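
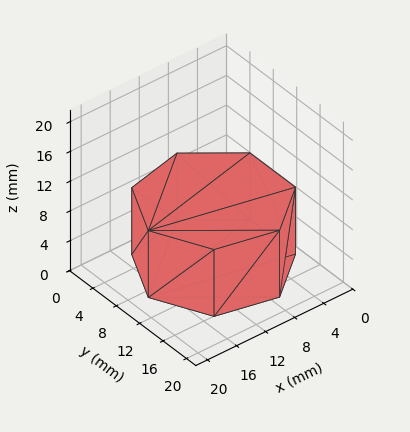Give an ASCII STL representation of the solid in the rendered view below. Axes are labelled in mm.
Reading the render: the shape is a regular 7-sided prism (a cylinder approximated with 7 flat sides), circumscribed radius ≈ 9 mm, height ≈ 9 mm (dimensions read to the nearest mm from the axis ticks). For the STL, each face is triangulated and given an outward normal.

solid part
  facet normal 0.0000 0.0000 -1.0000
    outer loop
      vertex 6.997 17.774 0.000
      vertex 14.611 16.036 0.000
      vertex 18.000 9.000 0.000
    endloop
  endfacet
  facet normal 0.0000 0.0000 -1.0000
    outer loop
      vertex 0.891 12.905 0.000
      vertex 6.997 17.774 0.000
      vertex 18.000 9.000 0.000
    endloop
  endfacet
  facet normal 0.0000 0.0000 -1.0000
    outer loop
      vertex 0.891 5.095 0.000
      vertex 0.891 12.905 0.000
      vertex 18.000 9.000 0.000
    endloop
  endfacet
  facet normal 0.0000 0.0000 -1.0000
    outer loop
      vertex 6.997 0.226 0.000
      vertex 0.891 5.095 0.000
      vertex 18.000 9.000 0.000
    endloop
  endfacet
  facet normal 0.0000 0.0000 -1.0000
    outer loop
      vertex 14.611 1.964 0.000
      vertex 6.997 0.226 0.000
      vertex 18.000 9.000 0.000
    endloop
  endfacet
  facet normal 0.0000 0.0000 1.0000
    outer loop
      vertex 18.000 9.000 9.000
      vertex 14.611 16.036 9.000
      vertex 6.997 17.774 9.000
    endloop
  endfacet
  facet normal 0.0000 0.0000 1.0000
    outer loop
      vertex 18.000 9.000 9.000
      vertex 6.997 17.774 9.000
      vertex 0.891 12.905 9.000
    endloop
  endfacet
  facet normal 0.0000 0.0000 1.0000
    outer loop
      vertex 18.000 9.000 9.000
      vertex 0.891 12.905 9.000
      vertex 0.891 5.095 9.000
    endloop
  endfacet
  facet normal 0.0000 0.0000 1.0000
    outer loop
      vertex 18.000 9.000 9.000
      vertex 0.891 5.095 9.000
      vertex 6.997 0.226 9.000
    endloop
  endfacet
  facet normal 0.0000 0.0000 1.0000
    outer loop
      vertex 18.000 9.000 9.000
      vertex 6.997 0.226 9.000
      vertex 14.611 1.964 9.000
    endloop
  endfacet
  facet normal 0.9009 0.4340 0.0000
    outer loop
      vertex 18.000 9.000 0.000
      vertex 14.611 16.036 0.000
      vertex 14.611 16.036 9.000
    endloop
  endfacet
  facet normal 0.9009 0.4340 0.0000
    outer loop
      vertex 18.000 9.000 0.000
      vertex 14.611 16.036 9.000
      vertex 18.000 9.000 9.000
    endloop
  endfacet
  facet normal 0.2225 0.9749 0.0000
    outer loop
      vertex 14.611 16.036 0.000
      vertex 6.997 17.774 0.000
      vertex 6.997 17.774 9.000
    endloop
  endfacet
  facet normal 0.2225 0.9749 0.0000
    outer loop
      vertex 14.611 16.036 0.000
      vertex 6.997 17.774 9.000
      vertex 14.611 16.036 9.000
    endloop
  endfacet
  facet normal -0.6235 0.7819 0.0000
    outer loop
      vertex 6.997 17.774 0.000
      vertex 0.891 12.905 0.000
      vertex 0.891 12.905 9.000
    endloop
  endfacet
  facet normal -0.6235 0.7819 0.0000
    outer loop
      vertex 6.997 17.774 0.000
      vertex 0.891 12.905 9.000
      vertex 6.997 17.774 9.000
    endloop
  endfacet
  facet normal -1.0000 0.0000 0.0000
    outer loop
      vertex 0.891 12.905 0.000
      vertex 0.891 5.095 0.000
      vertex 0.891 5.095 9.000
    endloop
  endfacet
  facet normal -1.0000 0.0000 0.0000
    outer loop
      vertex 0.891 12.905 0.000
      vertex 0.891 5.095 9.000
      vertex 0.891 12.905 9.000
    endloop
  endfacet
  facet normal -0.6235 -0.7819 0.0000
    outer loop
      vertex 0.891 5.095 0.000
      vertex 6.997 0.226 0.000
      vertex 6.997 0.226 9.000
    endloop
  endfacet
  facet normal -0.6235 -0.7819 0.0000
    outer loop
      vertex 0.891 5.095 0.000
      vertex 6.997 0.226 9.000
      vertex 0.891 5.095 9.000
    endloop
  endfacet
  facet normal 0.2225 -0.9749 0.0000
    outer loop
      vertex 6.997 0.226 0.000
      vertex 14.611 1.964 0.000
      vertex 14.611 1.964 9.000
    endloop
  endfacet
  facet normal 0.2225 -0.9749 0.0000
    outer loop
      vertex 6.997 0.226 0.000
      vertex 14.611 1.964 9.000
      vertex 6.997 0.226 9.000
    endloop
  endfacet
  facet normal 0.9009 -0.4340 0.0000
    outer loop
      vertex 14.611 1.964 0.000
      vertex 18.000 9.000 0.000
      vertex 18.000 9.000 9.000
    endloop
  endfacet
  facet normal 0.9009 -0.4340 0.0000
    outer loop
      vertex 14.611 1.964 0.000
      vertex 18.000 9.000 9.000
      vertex 14.611 1.964 9.000
    endloop
  endfacet
endsolid part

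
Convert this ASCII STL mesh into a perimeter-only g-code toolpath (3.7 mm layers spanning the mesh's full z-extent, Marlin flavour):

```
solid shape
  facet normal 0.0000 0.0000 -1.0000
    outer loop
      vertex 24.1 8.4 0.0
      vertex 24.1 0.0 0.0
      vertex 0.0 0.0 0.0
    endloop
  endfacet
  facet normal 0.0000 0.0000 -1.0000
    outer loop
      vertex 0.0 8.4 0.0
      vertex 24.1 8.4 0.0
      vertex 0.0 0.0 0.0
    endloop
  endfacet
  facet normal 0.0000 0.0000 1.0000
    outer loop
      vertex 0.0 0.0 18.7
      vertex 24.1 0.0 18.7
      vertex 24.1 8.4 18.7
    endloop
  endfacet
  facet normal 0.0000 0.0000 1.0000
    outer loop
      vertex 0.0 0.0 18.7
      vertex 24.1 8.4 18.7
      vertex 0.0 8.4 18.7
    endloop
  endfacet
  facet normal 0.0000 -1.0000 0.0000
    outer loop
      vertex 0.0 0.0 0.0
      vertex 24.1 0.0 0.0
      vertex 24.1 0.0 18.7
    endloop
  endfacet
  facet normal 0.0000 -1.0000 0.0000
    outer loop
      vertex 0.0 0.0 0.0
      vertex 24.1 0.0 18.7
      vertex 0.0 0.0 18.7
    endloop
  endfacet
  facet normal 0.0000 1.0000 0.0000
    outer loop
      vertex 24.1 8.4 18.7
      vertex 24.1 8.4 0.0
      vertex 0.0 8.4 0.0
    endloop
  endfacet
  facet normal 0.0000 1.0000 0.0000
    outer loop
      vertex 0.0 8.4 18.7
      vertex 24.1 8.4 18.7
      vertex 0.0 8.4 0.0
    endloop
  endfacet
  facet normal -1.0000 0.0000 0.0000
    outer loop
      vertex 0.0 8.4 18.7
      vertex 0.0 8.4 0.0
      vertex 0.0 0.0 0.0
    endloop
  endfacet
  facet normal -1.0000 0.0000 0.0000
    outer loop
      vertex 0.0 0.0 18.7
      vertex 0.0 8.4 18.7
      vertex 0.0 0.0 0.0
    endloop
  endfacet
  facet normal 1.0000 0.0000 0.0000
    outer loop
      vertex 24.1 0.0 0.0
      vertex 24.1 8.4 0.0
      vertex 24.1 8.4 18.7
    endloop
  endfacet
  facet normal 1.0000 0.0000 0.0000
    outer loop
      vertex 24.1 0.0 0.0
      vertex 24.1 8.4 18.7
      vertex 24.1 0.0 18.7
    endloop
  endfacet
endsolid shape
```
; perimeter-only toolpath
G21 ; units = mm
G90 ; absolute positioning
G28 ; home
; layer 1
G0 Z3.7
G0 X0.0 Y0.0
G1 X24.1 Y0.0
G1 X24.1 Y8.4
G1 X0.0 Y8.4
G1 X0.0 Y0.0
; layer 2
G0 Z7.5
G0 X0.0 Y0.0
G1 X24.1 Y0.0
G1 X24.1 Y8.4
G1 X0.0 Y8.4
G1 X0.0 Y0.0
; layer 3
G0 Z11.2
G0 X0.0 Y0.0
G1 X24.1 Y0.0
G1 X24.1 Y8.4
G1 X0.0 Y8.4
G1 X0.0 Y0.0
; layer 4
G0 Z15.0
G0 X0.0 Y0.0
G1 X24.1 Y0.0
G1 X24.1 Y8.4
G1 X0.0 Y8.4
G1 X0.0 Y0.0
; layer 5
G0 Z18.7
G0 X0.0 Y0.0
G1 X24.1 Y0.0
G1 X24.1 Y8.4
G1 X0.0 Y8.4
G1 X0.0 Y0.0
M2 ; end

The solid is a rectangular box, roughly 24.1 × 8.4 mm footprint and 18.7 mm tall. Slicing at Δz = 3.7 mm — 5 equal slices spanning the solid's height, so layer i sits at z = i·h/5 — gives 5 non-empty perimeters. Each is a 4-segment closed polygon; G0 lifts to the layer z and rapids to the start vertex, then G1 traces the edges.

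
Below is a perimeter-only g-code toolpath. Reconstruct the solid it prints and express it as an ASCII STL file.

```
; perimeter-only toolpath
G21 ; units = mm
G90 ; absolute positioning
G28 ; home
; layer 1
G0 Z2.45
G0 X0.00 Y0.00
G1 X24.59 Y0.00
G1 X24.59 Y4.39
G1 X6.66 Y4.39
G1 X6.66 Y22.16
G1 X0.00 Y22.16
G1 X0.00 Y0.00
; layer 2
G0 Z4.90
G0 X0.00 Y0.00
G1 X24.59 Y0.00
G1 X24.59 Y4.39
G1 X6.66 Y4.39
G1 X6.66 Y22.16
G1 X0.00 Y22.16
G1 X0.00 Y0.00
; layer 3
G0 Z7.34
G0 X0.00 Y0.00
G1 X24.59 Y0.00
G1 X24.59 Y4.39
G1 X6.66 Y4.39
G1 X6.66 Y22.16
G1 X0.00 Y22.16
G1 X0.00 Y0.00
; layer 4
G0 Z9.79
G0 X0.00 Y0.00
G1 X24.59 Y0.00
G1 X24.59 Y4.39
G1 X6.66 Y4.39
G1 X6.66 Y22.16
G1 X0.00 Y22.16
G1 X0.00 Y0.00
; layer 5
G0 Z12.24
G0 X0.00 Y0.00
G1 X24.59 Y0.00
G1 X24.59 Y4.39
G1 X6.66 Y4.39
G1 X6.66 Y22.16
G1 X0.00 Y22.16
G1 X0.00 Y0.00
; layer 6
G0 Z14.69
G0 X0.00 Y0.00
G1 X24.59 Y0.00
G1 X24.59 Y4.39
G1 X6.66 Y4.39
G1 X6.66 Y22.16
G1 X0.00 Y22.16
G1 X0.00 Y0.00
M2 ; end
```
solid part
  facet normal 0.0000 0.0000 -1.0000
    outer loop
      vertex 24.59 4.39 0.00
      vertex 24.59 0.00 0.00
      vertex 0.00 0.00 0.00
    endloop
  endfacet
  facet normal 0.0000 0.0000 -1.0000
    outer loop
      vertex 6.66 4.39 0.00
      vertex 24.59 4.39 0.00
      vertex 0.00 0.00 0.00
    endloop
  endfacet
  facet normal 0.0000 0.0000 -1.0000
    outer loop
      vertex 6.66 22.16 0.00
      vertex 6.66 4.39 0.00
      vertex 0.00 0.00 0.00
    endloop
  endfacet
  facet normal 0.0000 0.0000 -1.0000
    outer loop
      vertex 0.00 22.16 0.00
      vertex 6.66 22.16 0.00
      vertex 0.00 0.00 0.00
    endloop
  endfacet
  facet normal 0.0000 0.0000 1.0000
    outer loop
      vertex 0.00 0.00 14.69
      vertex 24.59 0.00 14.69
      vertex 24.59 4.39 14.69
    endloop
  endfacet
  facet normal 0.0000 0.0000 1.0000
    outer loop
      vertex 0.00 0.00 14.69
      vertex 24.59 4.39 14.69
      vertex 6.66 4.39 14.69
    endloop
  endfacet
  facet normal 0.0000 0.0000 1.0000
    outer loop
      vertex 0.00 0.00 14.69
      vertex 6.66 4.39 14.69
      vertex 6.66 22.16 14.69
    endloop
  endfacet
  facet normal 0.0000 0.0000 1.0000
    outer loop
      vertex 0.00 0.00 14.69
      vertex 6.66 22.16 14.69
      vertex 0.00 22.16 14.69
    endloop
  endfacet
  facet normal 0.0000 -1.0000 0.0000
    outer loop
      vertex 0.00 0.00 0.00
      vertex 24.59 0.00 0.00
      vertex 24.59 0.00 14.69
    endloop
  endfacet
  facet normal 0.0000 -1.0000 0.0000
    outer loop
      vertex 0.00 0.00 0.00
      vertex 24.59 0.00 14.69
      vertex 0.00 0.00 14.69
    endloop
  endfacet
  facet normal 1.0000 0.0000 0.0000
    outer loop
      vertex 24.59 0.00 0.00
      vertex 24.59 4.39 0.00
      vertex 24.59 4.39 14.69
    endloop
  endfacet
  facet normal 1.0000 0.0000 0.0000
    outer loop
      vertex 24.59 0.00 0.00
      vertex 24.59 4.39 14.69
      vertex 24.59 0.00 14.69
    endloop
  endfacet
  facet normal 0.0000 1.0000 0.0000
    outer loop
      vertex 24.59 4.39 0.00
      vertex 6.66 4.39 0.00
      vertex 6.66 4.39 14.69
    endloop
  endfacet
  facet normal 0.0000 1.0000 0.0000
    outer loop
      vertex 24.59 4.39 0.00
      vertex 6.66 4.39 14.69
      vertex 24.59 4.39 14.69
    endloop
  endfacet
  facet normal 1.0000 0.0000 0.0000
    outer loop
      vertex 6.66 4.39 0.00
      vertex 6.66 22.16 0.00
      vertex 6.66 22.16 14.69
    endloop
  endfacet
  facet normal 1.0000 0.0000 0.0000
    outer loop
      vertex 6.66 4.39 0.00
      vertex 6.66 22.16 14.69
      vertex 6.66 4.39 14.69
    endloop
  endfacet
  facet normal 0.0000 1.0000 0.0000
    outer loop
      vertex 6.66 22.16 0.00
      vertex 0.00 22.16 0.00
      vertex 0.00 22.16 14.69
    endloop
  endfacet
  facet normal 0.0000 1.0000 0.0000
    outer loop
      vertex 6.66 22.16 0.00
      vertex 0.00 22.16 14.69
      vertex 6.66 22.16 14.69
    endloop
  endfacet
  facet normal -1.0000 0.0000 0.0000
    outer loop
      vertex 0.00 22.16 0.00
      vertex 0.00 0.00 0.00
      vertex 0.00 0.00 14.69
    endloop
  endfacet
  facet normal -1.0000 0.0000 0.0000
    outer loop
      vertex 0.00 22.16 0.00
      vertex 0.00 0.00 14.69
      vertex 0.00 22.16 14.69
    endloop
  endfacet
endsolid part

The G0 Z moves step by Δz≈2.45 mm. Every layer's G1 loop is the same polygon, so the solid is a straight extrusion of it from z=0 to z≈14.7. Closing with flat bottom and top caps and triangulating gives 20 facets — an L-shaped prism: outer 24.6 × 22.2 mm, arm thicknesses ≈ 4.39 mm (horizontal) and 6.66 mm (vertical), extruded 14.7 mm in z.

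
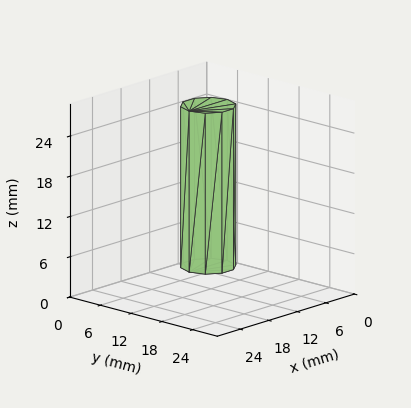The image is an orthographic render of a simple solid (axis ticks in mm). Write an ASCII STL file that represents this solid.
Reading the render: the shape is a regular 10-sided prism (a cylinder approximated with 10 flat sides), circumscribed radius ≈ 4 mm, height ≈ 24 mm (dimensions read to the nearest mm from the axis ticks). For the STL, each face is triangulated and given an outward normal.

solid part
  facet normal 0.0000 0.0000 -1.0000
    outer loop
      vertex 5.2 7.8 0.0
      vertex 7.2 6.4 0.0
      vertex 8.0 4.0 0.0
    endloop
  endfacet
  facet normal 0.0000 0.0000 -1.0000
    outer loop
      vertex 2.8 7.8 0.0
      vertex 5.2 7.8 0.0
      vertex 8.0 4.0 0.0
    endloop
  endfacet
  facet normal 0.0000 0.0000 -1.0000
    outer loop
      vertex 0.8 6.4 0.0
      vertex 2.8 7.8 0.0
      vertex 8.0 4.0 0.0
    endloop
  endfacet
  facet normal 0.0000 0.0000 -1.0000
    outer loop
      vertex 0.0 4.0 0.0
      vertex 0.8 6.4 0.0
      vertex 8.0 4.0 0.0
    endloop
  endfacet
  facet normal 0.0000 0.0000 -1.0000
    outer loop
      vertex 0.8 1.6 0.0
      vertex 0.0 4.0 0.0
      vertex 8.0 4.0 0.0
    endloop
  endfacet
  facet normal 0.0000 0.0000 -1.0000
    outer loop
      vertex 2.8 0.2 0.0
      vertex 0.8 1.6 0.0
      vertex 8.0 4.0 0.0
    endloop
  endfacet
  facet normal 0.0000 0.0000 -1.0000
    outer loop
      vertex 5.2 0.2 0.0
      vertex 2.8 0.2 0.0
      vertex 8.0 4.0 0.0
    endloop
  endfacet
  facet normal 0.0000 0.0000 -1.0000
    outer loop
      vertex 7.2 1.6 0.0
      vertex 5.2 0.2 0.0
      vertex 8.0 4.0 0.0
    endloop
  endfacet
  facet normal 0.0000 0.0000 1.0000
    outer loop
      vertex 8.0 4.0 24.0
      vertex 7.2 6.4 24.0
      vertex 5.2 7.8 24.0
    endloop
  endfacet
  facet normal 0.0000 0.0000 1.0000
    outer loop
      vertex 8.0 4.0 24.0
      vertex 5.2 7.8 24.0
      vertex 2.8 7.8 24.0
    endloop
  endfacet
  facet normal 0.0000 0.0000 1.0000
    outer loop
      vertex 8.0 4.0 24.0
      vertex 2.8 7.8 24.0
      vertex 0.8 6.4 24.0
    endloop
  endfacet
  facet normal 0.0000 0.0000 1.0000
    outer loop
      vertex 8.0 4.0 24.0
      vertex 0.8 6.4 24.0
      vertex 0.0 4.0 24.0
    endloop
  endfacet
  facet normal 0.0000 0.0000 1.0000
    outer loop
      vertex 8.0 4.0 24.0
      vertex 0.0 4.0 24.0
      vertex 0.8 1.6 24.0
    endloop
  endfacet
  facet normal 0.0000 0.0000 1.0000
    outer loop
      vertex 8.0 4.0 24.0
      vertex 0.8 1.6 24.0
      vertex 2.8 0.2 24.0
    endloop
  endfacet
  facet normal 0.0000 0.0000 1.0000
    outer loop
      vertex 8.0 4.0 24.0
      vertex 2.8 0.2 24.0
      vertex 5.2 0.2 24.0
    endloop
  endfacet
  facet normal 0.0000 0.0000 1.0000
    outer loop
      vertex 8.0 4.0 24.0
      vertex 5.2 0.2 24.0
      vertex 7.2 1.6 24.0
    endloop
  endfacet
  facet normal 0.9487 0.3162 0.0000
    outer loop
      vertex 8.0 4.0 0.0
      vertex 7.2 6.4 0.0
      vertex 7.2 6.4 24.0
    endloop
  endfacet
  facet normal 0.9487 0.3162 0.0000
    outer loop
      vertex 8.0 4.0 0.0
      vertex 7.2 6.4 24.0
      vertex 8.0 4.0 24.0
    endloop
  endfacet
  facet normal 0.5735 0.8192 0.0000
    outer loop
      vertex 7.2 6.4 0.0
      vertex 5.2 7.8 0.0
      vertex 5.2 7.8 24.0
    endloop
  endfacet
  facet normal 0.5735 0.8192 0.0000
    outer loop
      vertex 7.2 6.4 0.0
      vertex 5.2 7.8 24.0
      vertex 7.2 6.4 24.0
    endloop
  endfacet
  facet normal 0.0000 1.0000 0.0000
    outer loop
      vertex 5.2 7.8 0.0
      vertex 2.8 7.8 0.0
      vertex 2.8 7.8 24.0
    endloop
  endfacet
  facet normal 0.0000 1.0000 0.0000
    outer loop
      vertex 5.2 7.8 0.0
      vertex 2.8 7.8 24.0
      vertex 5.2 7.8 24.0
    endloop
  endfacet
  facet normal -0.5735 0.8192 0.0000
    outer loop
      vertex 2.8 7.8 0.0
      vertex 0.8 6.4 0.0
      vertex 0.8 6.4 24.0
    endloop
  endfacet
  facet normal -0.5735 0.8192 0.0000
    outer loop
      vertex 2.8 7.8 0.0
      vertex 0.8 6.4 24.0
      vertex 2.8 7.8 24.0
    endloop
  endfacet
  facet normal -0.9487 0.3162 0.0000
    outer loop
      vertex 0.8 6.4 0.0
      vertex 0.0 4.0 0.0
      vertex 0.0 4.0 24.0
    endloop
  endfacet
  facet normal -0.9487 0.3162 0.0000
    outer loop
      vertex 0.8 6.4 0.0
      vertex 0.0 4.0 24.0
      vertex 0.8 6.4 24.0
    endloop
  endfacet
  facet normal -0.9487 -0.3162 0.0000
    outer loop
      vertex 0.0 4.0 0.0
      vertex 0.8 1.6 0.0
      vertex 0.8 1.6 24.0
    endloop
  endfacet
  facet normal -0.9487 -0.3162 0.0000
    outer loop
      vertex 0.0 4.0 0.0
      vertex 0.8 1.6 24.0
      vertex 0.0 4.0 24.0
    endloop
  endfacet
  facet normal -0.5735 -0.8192 0.0000
    outer loop
      vertex 0.8 1.6 0.0
      vertex 2.8 0.2 0.0
      vertex 2.8 0.2 24.0
    endloop
  endfacet
  facet normal -0.5735 -0.8192 0.0000
    outer loop
      vertex 0.8 1.6 0.0
      vertex 2.8 0.2 24.0
      vertex 0.8 1.6 24.0
    endloop
  endfacet
  facet normal 0.0000 -1.0000 0.0000
    outer loop
      vertex 2.8 0.2 0.0
      vertex 5.2 0.2 0.0
      vertex 5.2 0.2 24.0
    endloop
  endfacet
  facet normal 0.0000 -1.0000 0.0000
    outer loop
      vertex 2.8 0.2 0.0
      vertex 5.2 0.2 24.0
      vertex 2.8 0.2 24.0
    endloop
  endfacet
  facet normal 0.5735 -0.8192 0.0000
    outer loop
      vertex 5.2 0.2 0.0
      vertex 7.2 1.6 0.0
      vertex 7.2 1.6 24.0
    endloop
  endfacet
  facet normal 0.5735 -0.8192 0.0000
    outer loop
      vertex 5.2 0.2 0.0
      vertex 7.2 1.6 24.0
      vertex 5.2 0.2 24.0
    endloop
  endfacet
  facet normal 0.9487 -0.3162 0.0000
    outer loop
      vertex 7.2 1.6 0.0
      vertex 8.0 4.0 0.0
      vertex 8.0 4.0 24.0
    endloop
  endfacet
  facet normal 0.9487 -0.3162 0.0000
    outer loop
      vertex 7.2 1.6 0.0
      vertex 8.0 4.0 24.0
      vertex 7.2 1.6 24.0
    endloop
  endfacet
endsolid part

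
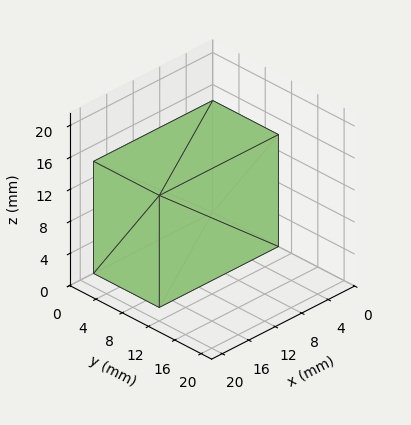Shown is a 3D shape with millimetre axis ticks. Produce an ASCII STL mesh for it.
Reading the render: the shape is a rectangular box, roughly 18 × 10 mm footprint and 14 mm tall (dimensions read to the nearest mm from the axis ticks). For the STL, each face is triangulated and given an outward normal.

solid part
  facet normal 0.0000 0.0000 -1.0000
    outer loop
      vertex 18.0 10.0 0.0
      vertex 18.0 0.0 0.0
      vertex 0.0 0.0 0.0
    endloop
  endfacet
  facet normal 0.0000 0.0000 -1.0000
    outer loop
      vertex 0.0 10.0 0.0
      vertex 18.0 10.0 0.0
      vertex 0.0 0.0 0.0
    endloop
  endfacet
  facet normal 0.0000 0.0000 1.0000
    outer loop
      vertex 0.0 0.0 14.0
      vertex 18.0 0.0 14.0
      vertex 18.0 10.0 14.0
    endloop
  endfacet
  facet normal 0.0000 0.0000 1.0000
    outer loop
      vertex 0.0 0.0 14.0
      vertex 18.0 10.0 14.0
      vertex 0.0 10.0 14.0
    endloop
  endfacet
  facet normal 0.0000 -1.0000 0.0000
    outer loop
      vertex 0.0 0.0 0.0
      vertex 18.0 0.0 0.0
      vertex 18.0 0.0 14.0
    endloop
  endfacet
  facet normal 0.0000 -1.0000 0.0000
    outer loop
      vertex 0.0 0.0 0.0
      vertex 18.0 0.0 14.0
      vertex 0.0 0.0 14.0
    endloop
  endfacet
  facet normal 0.0000 1.0000 0.0000
    outer loop
      vertex 18.0 10.0 14.0
      vertex 18.0 10.0 0.0
      vertex 0.0 10.0 0.0
    endloop
  endfacet
  facet normal 0.0000 1.0000 0.0000
    outer loop
      vertex 0.0 10.0 14.0
      vertex 18.0 10.0 14.0
      vertex 0.0 10.0 0.0
    endloop
  endfacet
  facet normal -1.0000 0.0000 0.0000
    outer loop
      vertex 0.0 10.0 14.0
      vertex 0.0 10.0 0.0
      vertex 0.0 0.0 0.0
    endloop
  endfacet
  facet normal -1.0000 0.0000 0.0000
    outer loop
      vertex 0.0 0.0 14.0
      vertex 0.0 10.0 14.0
      vertex 0.0 0.0 0.0
    endloop
  endfacet
  facet normal 1.0000 0.0000 0.0000
    outer loop
      vertex 18.0 0.0 0.0
      vertex 18.0 10.0 0.0
      vertex 18.0 10.0 14.0
    endloop
  endfacet
  facet normal 1.0000 0.0000 0.0000
    outer loop
      vertex 18.0 0.0 0.0
      vertex 18.0 10.0 14.0
      vertex 18.0 0.0 14.0
    endloop
  endfacet
endsolid part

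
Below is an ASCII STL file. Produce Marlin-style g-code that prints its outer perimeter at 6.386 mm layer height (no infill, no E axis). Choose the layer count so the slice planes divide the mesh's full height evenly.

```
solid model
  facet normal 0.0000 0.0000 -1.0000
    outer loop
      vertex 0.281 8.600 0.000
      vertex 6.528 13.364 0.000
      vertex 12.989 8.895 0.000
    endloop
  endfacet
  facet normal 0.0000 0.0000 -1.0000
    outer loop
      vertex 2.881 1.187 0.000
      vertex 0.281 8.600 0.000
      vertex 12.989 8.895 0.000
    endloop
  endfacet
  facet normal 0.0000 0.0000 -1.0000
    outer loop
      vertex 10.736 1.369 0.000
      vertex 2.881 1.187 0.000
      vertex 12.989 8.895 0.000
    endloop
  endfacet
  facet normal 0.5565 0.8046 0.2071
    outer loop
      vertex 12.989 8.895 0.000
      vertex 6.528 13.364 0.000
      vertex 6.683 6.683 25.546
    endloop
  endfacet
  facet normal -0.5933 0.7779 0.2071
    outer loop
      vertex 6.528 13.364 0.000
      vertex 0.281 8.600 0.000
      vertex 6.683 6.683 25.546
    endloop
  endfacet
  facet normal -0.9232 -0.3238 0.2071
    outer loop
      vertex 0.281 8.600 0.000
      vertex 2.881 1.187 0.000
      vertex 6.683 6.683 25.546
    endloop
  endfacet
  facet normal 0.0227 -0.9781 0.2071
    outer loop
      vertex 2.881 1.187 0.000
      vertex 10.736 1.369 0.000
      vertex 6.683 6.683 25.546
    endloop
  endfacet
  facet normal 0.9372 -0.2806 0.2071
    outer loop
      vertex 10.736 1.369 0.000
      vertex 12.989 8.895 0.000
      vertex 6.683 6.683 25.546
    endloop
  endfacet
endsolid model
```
; perimeter-only toolpath
G21 ; units = mm
G90 ; absolute positioning
G28 ; home
; layer 1
G0 Z6.386
G0 X11.412 Y8.342
G1 X6.567 Y11.694
G1 X1.881 Y8.121
G1 X3.831 Y2.561
G1 X9.723 Y2.697
G1 X11.412 Y8.342
; layer 2
G0 Z12.773
G0 X9.836 Y7.789
G1 X6.605 Y10.024
G1 X3.482 Y7.641
G1 X4.782 Y3.935
G1 X8.710 Y4.026
G1 X9.836 Y7.789
; layer 3
G0 Z19.160
G0 X8.259 Y7.236
G1 X6.644 Y8.353
G1 X5.083 Y7.162
G1 X5.732 Y5.309
G1 X7.696 Y5.355
G1 X8.259 Y7.236
M2 ; end

The solid is a regular 5-sided pyramid, base circumscribed radius ≈ 6.68 mm, apex at z ≈ 25.5 mm. Slicing at Δz = 6.386 mm — 4 equal slices spanning the solid's height, so layer i sits at z = i·h/4 — gives 3 non-empty perimeters. Each is a 5-segment closed polygon; G0 lifts to the layer z and rapids to the start vertex, then G1 traces the edges. The cross-section shrinks linearly with z (the slice at the apex is degenerate and omitted).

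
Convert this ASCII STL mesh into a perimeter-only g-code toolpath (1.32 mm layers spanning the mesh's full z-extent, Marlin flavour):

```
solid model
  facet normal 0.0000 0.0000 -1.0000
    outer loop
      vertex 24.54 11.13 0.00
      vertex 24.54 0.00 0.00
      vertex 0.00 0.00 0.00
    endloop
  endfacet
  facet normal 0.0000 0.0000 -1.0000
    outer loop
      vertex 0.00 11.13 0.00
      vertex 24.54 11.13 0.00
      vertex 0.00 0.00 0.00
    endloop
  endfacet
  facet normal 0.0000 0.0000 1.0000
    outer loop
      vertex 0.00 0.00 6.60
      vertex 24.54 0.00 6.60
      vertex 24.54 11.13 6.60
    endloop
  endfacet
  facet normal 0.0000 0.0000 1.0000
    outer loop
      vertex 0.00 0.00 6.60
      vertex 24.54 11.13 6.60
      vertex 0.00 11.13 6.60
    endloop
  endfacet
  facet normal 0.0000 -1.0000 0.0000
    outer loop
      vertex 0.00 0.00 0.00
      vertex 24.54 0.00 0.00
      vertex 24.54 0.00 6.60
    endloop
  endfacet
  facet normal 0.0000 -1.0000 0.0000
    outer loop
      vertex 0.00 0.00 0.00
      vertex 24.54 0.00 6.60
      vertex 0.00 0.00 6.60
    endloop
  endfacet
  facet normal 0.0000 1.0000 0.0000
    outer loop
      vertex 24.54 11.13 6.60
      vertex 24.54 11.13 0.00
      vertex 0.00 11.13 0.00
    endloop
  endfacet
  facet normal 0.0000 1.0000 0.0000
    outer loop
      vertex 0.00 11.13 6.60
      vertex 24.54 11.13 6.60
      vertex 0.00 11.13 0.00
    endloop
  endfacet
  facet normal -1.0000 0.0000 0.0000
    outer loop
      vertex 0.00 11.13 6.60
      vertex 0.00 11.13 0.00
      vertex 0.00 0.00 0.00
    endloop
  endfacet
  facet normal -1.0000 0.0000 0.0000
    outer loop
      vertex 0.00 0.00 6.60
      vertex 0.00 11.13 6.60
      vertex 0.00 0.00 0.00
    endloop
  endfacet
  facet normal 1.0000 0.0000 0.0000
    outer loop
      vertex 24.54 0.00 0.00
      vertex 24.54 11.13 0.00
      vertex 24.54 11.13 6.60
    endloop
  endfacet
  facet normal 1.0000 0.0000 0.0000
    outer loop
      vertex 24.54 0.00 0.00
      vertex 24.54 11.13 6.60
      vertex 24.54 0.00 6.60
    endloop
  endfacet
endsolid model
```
; perimeter-only toolpath
G21 ; units = mm
G90 ; absolute positioning
G28 ; home
; layer 1
G0 Z1.32
G0 X0.00 Y0.00
G1 X24.54 Y0.00
G1 X24.54 Y11.13
G1 X0.00 Y11.13
G1 X0.00 Y0.00
; layer 2
G0 Z2.64
G0 X0.00 Y0.00
G1 X24.54 Y0.00
G1 X24.54 Y11.13
G1 X0.00 Y11.13
G1 X0.00 Y0.00
; layer 3
G0 Z3.96
G0 X0.00 Y0.00
G1 X24.54 Y0.00
G1 X24.54 Y11.13
G1 X0.00 Y11.13
G1 X0.00 Y0.00
; layer 4
G0 Z5.28
G0 X0.00 Y0.00
G1 X24.54 Y0.00
G1 X24.54 Y11.13
G1 X0.00 Y11.13
G1 X0.00 Y0.00
; layer 5
G0 Z6.60
G0 X0.00 Y0.00
G1 X24.54 Y0.00
G1 X24.54 Y11.13
G1 X0.00 Y11.13
G1 X0.00 Y0.00
M2 ; end

The solid is a rectangular box, roughly 24.5 × 11.1 mm footprint and 6.6 mm tall. Slicing at Δz = 1.32 mm — 5 equal slices spanning the solid's height, so layer i sits at z = i·h/5 — gives 5 non-empty perimeters. Each is a 4-segment closed polygon; G0 lifts to the layer z and rapids to the start vertex, then G1 traces the edges.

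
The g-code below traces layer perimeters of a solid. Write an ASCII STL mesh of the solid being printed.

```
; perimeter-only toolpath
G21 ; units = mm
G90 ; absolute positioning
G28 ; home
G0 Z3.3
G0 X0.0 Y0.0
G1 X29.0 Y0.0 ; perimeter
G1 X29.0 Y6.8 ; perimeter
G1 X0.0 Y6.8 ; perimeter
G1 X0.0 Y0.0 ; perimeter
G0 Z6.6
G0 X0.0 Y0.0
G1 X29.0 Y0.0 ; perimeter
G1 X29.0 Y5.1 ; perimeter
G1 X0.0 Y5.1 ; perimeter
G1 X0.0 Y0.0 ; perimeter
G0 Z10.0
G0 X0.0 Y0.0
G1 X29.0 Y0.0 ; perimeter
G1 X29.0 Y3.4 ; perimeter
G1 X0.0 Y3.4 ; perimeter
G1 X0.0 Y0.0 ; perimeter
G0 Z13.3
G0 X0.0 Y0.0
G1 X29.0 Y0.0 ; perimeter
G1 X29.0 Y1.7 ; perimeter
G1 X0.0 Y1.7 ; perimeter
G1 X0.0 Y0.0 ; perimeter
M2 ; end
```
solid part
  facet normal 0.0000 0.0000 -1.0000
    outer loop
      vertex 29.0 8.5 0.0
      vertex 29.0 0.0 0.0
      vertex 0.0 0.0 0.0
    endloop
  endfacet
  facet normal 0.0000 0.0000 -1.0000
    outer loop
      vertex 0.0 8.5 0.0
      vertex 29.0 8.5 0.0
      vertex 0.0 0.0 0.0
    endloop
  endfacet
  facet normal 0.0000 -1.0000 0.0000
    outer loop
      vertex 0.0 0.0 0.0
      vertex 29.0 0.0 0.0
      vertex 29.0 0.0 16.6
    endloop
  endfacet
  facet normal 0.0000 -1.0000 0.0000
    outer loop
      vertex 0.0 0.0 0.0
      vertex 29.0 0.0 16.6
      vertex 0.0 0.0 16.6
    endloop
  endfacet
  facet normal 0.0000 0.8901 0.4558
    outer loop
      vertex 0.0 0.0 16.6
      vertex 29.0 0.0 16.6
      vertex 29.0 8.5 0.0
    endloop
  endfacet
  facet normal 0.0000 0.8901 0.4558
    outer loop
      vertex 0.0 0.0 16.6
      vertex 29.0 8.5 0.0
      vertex 0.0 8.5 0.0
    endloop
  endfacet
  facet normal -1.0000 0.0000 0.0000
    outer loop
      vertex 0.0 0.0 16.6
      vertex 0.0 8.5 0.0
      vertex 0.0 0.0 0.0
    endloop
  endfacet
  facet normal 1.0000 0.0000 0.0000
    outer loop
      vertex 29.0 0.0 0.0
      vertex 29.0 8.5 0.0
      vertex 29.0 0.0 16.6
    endloop
  endfacet
endsolid part

The G0 Z moves step by Δz≈3.3 mm. The G1 loops shrink linearly with z, so the solid tapers from its base footprint up to z≈16.6. Closing with a flat bottom cap and the tapered top and triangulating gives 8 facets — a wedge (ramp): 29 × 8.5 mm base, rising to 16.6 mm along the y=0 edge and sloping linearly to z=0 at y=8.5.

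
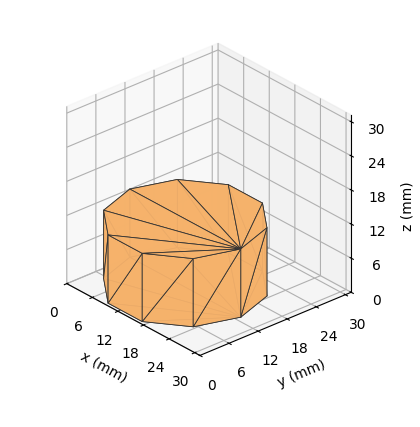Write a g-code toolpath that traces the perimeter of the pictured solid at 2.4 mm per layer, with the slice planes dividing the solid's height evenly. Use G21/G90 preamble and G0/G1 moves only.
Reading the render: the shape is a regular 10-sided prism (a cylinder approximated with 10 flat sides), circumscribed radius ≈ 13 mm, height ≈ 12 mm (dimensions read to the nearest mm from the axis ticks). For the g-code, the solid's height is divided into equal slices at the stated Δz and each level perimeter traced with G1 moves after a G0 lift.

; perimeter-only toolpath
G21 ; units = mm
G90 ; absolute positioning
G28 ; home
; layer 1
G0 Z2.4
G0 X26.0 Y13.0
G1 X23.5 Y20.6
G1 X17.0 Y25.4
G1 X9.0 Y25.4
G1 X2.5 Y20.6
G1 X0.0 Y13.0
G1 X2.5 Y5.4
G1 X9.0 Y0.6
G1 X17.0 Y0.6
G1 X23.5 Y5.4
G1 X26.0 Y13.0
; layer 2
G0 Z4.8
G0 X26.0 Y13.0
G1 X23.5 Y20.6
G1 X17.0 Y25.4
G1 X9.0 Y25.4
G1 X2.5 Y20.6
G1 X0.0 Y13.0
G1 X2.5 Y5.4
G1 X9.0 Y0.6
G1 X17.0 Y0.6
G1 X23.5 Y5.4
G1 X26.0 Y13.0
; layer 3
G0 Z7.2
G0 X26.0 Y13.0
G1 X23.5 Y20.6
G1 X17.0 Y25.4
G1 X9.0 Y25.4
G1 X2.5 Y20.6
G1 X0.0 Y13.0
G1 X2.5 Y5.4
G1 X9.0 Y0.6
G1 X17.0 Y0.6
G1 X23.5 Y5.4
G1 X26.0 Y13.0
; layer 4
G0 Z9.6
G0 X26.0 Y13.0
G1 X23.5 Y20.6
G1 X17.0 Y25.4
G1 X9.0 Y25.4
G1 X2.5 Y20.6
G1 X0.0 Y13.0
G1 X2.5 Y5.4
G1 X9.0 Y0.6
G1 X17.0 Y0.6
G1 X23.5 Y5.4
G1 X26.0 Y13.0
; layer 5
G0 Z12.0
G0 X26.0 Y13.0
G1 X23.5 Y20.6
G1 X17.0 Y25.4
G1 X9.0 Y25.4
G1 X2.5 Y20.6
G1 X0.0 Y13.0
G1 X2.5 Y5.4
G1 X9.0 Y0.6
G1 X17.0 Y0.6
G1 X23.5 Y5.4
G1 X26.0 Y13.0
M2 ; end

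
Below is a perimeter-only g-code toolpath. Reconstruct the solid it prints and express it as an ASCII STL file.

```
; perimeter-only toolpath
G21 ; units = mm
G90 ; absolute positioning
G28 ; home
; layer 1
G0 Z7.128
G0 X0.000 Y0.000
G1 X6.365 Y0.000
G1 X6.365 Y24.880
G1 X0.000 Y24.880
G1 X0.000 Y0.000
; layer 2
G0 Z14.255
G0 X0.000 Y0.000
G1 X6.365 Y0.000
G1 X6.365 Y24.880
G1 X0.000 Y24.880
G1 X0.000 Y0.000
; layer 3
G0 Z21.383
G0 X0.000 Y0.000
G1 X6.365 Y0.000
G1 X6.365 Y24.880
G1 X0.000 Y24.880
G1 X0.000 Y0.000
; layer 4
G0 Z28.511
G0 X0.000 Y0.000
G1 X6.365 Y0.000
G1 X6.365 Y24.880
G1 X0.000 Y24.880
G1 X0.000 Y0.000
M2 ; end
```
solid part
  facet normal 0.0000 0.0000 -1.0000
    outer loop
      vertex 6.365 24.880 0.000
      vertex 6.365 0.000 0.000
      vertex 0.000 0.000 0.000
    endloop
  endfacet
  facet normal 0.0000 0.0000 -1.0000
    outer loop
      vertex 0.000 24.880 0.000
      vertex 6.365 24.880 0.000
      vertex 0.000 0.000 0.000
    endloop
  endfacet
  facet normal 0.0000 0.0000 1.0000
    outer loop
      vertex 0.000 0.000 28.511
      vertex 6.365 0.000 28.511
      vertex 6.365 24.880 28.511
    endloop
  endfacet
  facet normal 0.0000 0.0000 1.0000
    outer loop
      vertex 0.000 0.000 28.511
      vertex 6.365 24.880 28.511
      vertex 0.000 24.880 28.511
    endloop
  endfacet
  facet normal 0.0000 -1.0000 0.0000
    outer loop
      vertex 0.000 0.000 0.000
      vertex 6.365 0.000 0.000
      vertex 6.365 0.000 28.511
    endloop
  endfacet
  facet normal 0.0000 -1.0000 0.0000
    outer loop
      vertex 0.000 0.000 0.000
      vertex 6.365 0.000 28.511
      vertex 0.000 0.000 28.511
    endloop
  endfacet
  facet normal 0.0000 1.0000 0.0000
    outer loop
      vertex 6.365 24.880 28.511
      vertex 6.365 24.880 0.000
      vertex 0.000 24.880 0.000
    endloop
  endfacet
  facet normal 0.0000 1.0000 0.0000
    outer loop
      vertex 0.000 24.880 28.511
      vertex 6.365 24.880 28.511
      vertex 0.000 24.880 0.000
    endloop
  endfacet
  facet normal -1.0000 0.0000 0.0000
    outer loop
      vertex 0.000 24.880 28.511
      vertex 0.000 24.880 0.000
      vertex 0.000 0.000 0.000
    endloop
  endfacet
  facet normal -1.0000 0.0000 0.0000
    outer loop
      vertex 0.000 0.000 28.511
      vertex 0.000 24.880 28.511
      vertex 0.000 0.000 0.000
    endloop
  endfacet
  facet normal 1.0000 0.0000 0.0000
    outer loop
      vertex 6.365 0.000 0.000
      vertex 6.365 24.880 0.000
      vertex 6.365 24.880 28.511
    endloop
  endfacet
  facet normal 1.0000 0.0000 0.0000
    outer loop
      vertex 6.365 0.000 0.000
      vertex 6.365 24.880 28.511
      vertex 6.365 0.000 28.511
    endloop
  endfacet
endsolid part

The G0 Z moves step by Δz≈7.128 mm. Every layer's G1 loop is the same polygon, so the solid is a straight extrusion of it from z=0 to z≈28.5. Closing with flat bottom and top caps and triangulating gives 12 facets — a rectangular box, roughly 6.37 × 24.9 mm footprint and 28.5 mm tall.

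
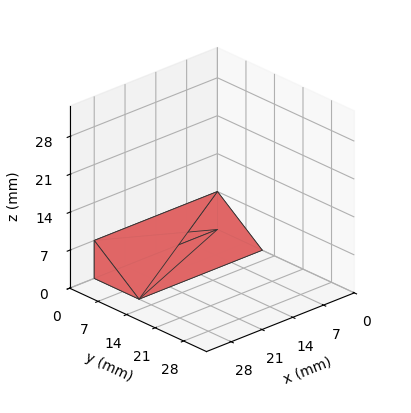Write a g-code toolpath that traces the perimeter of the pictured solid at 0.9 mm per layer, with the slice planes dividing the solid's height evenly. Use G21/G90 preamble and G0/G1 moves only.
Reading the render: the shape is a wedge (ramp): 28 × 11 mm base, rising to 7 mm along the y=0 edge and sloping linearly to z=0 at y=11 (dimensions read to the nearest mm from the axis ticks). For the g-code, the solid's height is divided into equal slices at the stated Δz and each level perimeter traced with G1 moves after a G0 lift.

; perimeter-only toolpath
G21 ; units = mm
G90 ; absolute positioning
G28 ; home
; layer 1
G0 Z0.9
G0 X0.0 Y0.0
G1 X28.0 Y0.0
G1 X28.0 Y9.6
G1 X0.0 Y9.6
G1 X0.0 Y0.0
; layer 2
G0 Z1.8
G0 X0.0 Y0.0
G1 X28.0 Y0.0
G1 X28.0 Y8.2
G1 X0.0 Y8.2
G1 X0.0 Y0.0
; layer 3
G0 Z2.6
G0 X0.0 Y0.0
G1 X28.0 Y0.0
G1 X28.0 Y6.9
G1 X0.0 Y6.9
G1 X0.0 Y0.0
; layer 4
G0 Z3.5
G0 X0.0 Y0.0
G1 X28.0 Y0.0
G1 X28.0 Y5.5
G1 X0.0 Y5.5
G1 X0.0 Y0.0
; layer 5
G0 Z4.4
G0 X0.0 Y0.0
G1 X28.0 Y0.0
G1 X28.0 Y4.1
G1 X0.0 Y4.1
G1 X0.0 Y0.0
; layer 6
G0 Z5.2
G0 X0.0 Y0.0
G1 X28.0 Y0.0
G1 X28.0 Y2.8
G1 X0.0 Y2.8
G1 X0.0 Y0.0
; layer 7
G0 Z6.1
G0 X0.0 Y0.0
G1 X28.0 Y0.0
G1 X28.0 Y1.4
G1 X0.0 Y1.4
G1 X0.0 Y0.0
M2 ; end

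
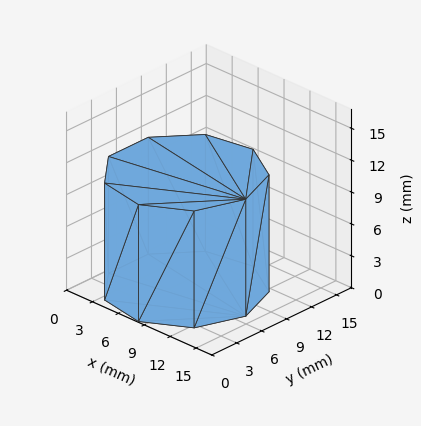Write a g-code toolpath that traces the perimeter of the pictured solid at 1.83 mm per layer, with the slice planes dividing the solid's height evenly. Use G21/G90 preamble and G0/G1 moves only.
Reading the render: the shape is a regular 9-sided prism (a cylinder approximated with 9 flat sides), circumscribed radius ≈ 7 mm, height ≈ 11 mm (dimensions read to the nearest mm from the axis ticks). For the g-code, the solid's height is divided into equal slices at the stated Δz and each level perimeter traced with G1 moves after a G0 lift.

; perimeter-only toolpath
G21 ; units = mm
G90 ; absolute positioning
G28 ; home
; layer 1
G0 Z1.83
G0 X14.00 Y7.00
G1 X12.36 Y11.50
G1 X8.22 Y13.89
G1 X3.50 Y13.06
G1 X0.42 Y9.39
G1 X0.42 Y4.61
G1 X3.50 Y0.94
G1 X8.22 Y0.11
G1 X12.36 Y2.50
G1 X14.00 Y7.00
; layer 2
G0 Z3.67
G0 X14.00 Y7.00
G1 X12.36 Y11.50
G1 X8.22 Y13.89
G1 X3.50 Y13.06
G1 X0.42 Y9.39
G1 X0.42 Y4.61
G1 X3.50 Y0.94
G1 X8.22 Y0.11
G1 X12.36 Y2.50
G1 X14.00 Y7.00
; layer 3
G0 Z5.50
G0 X14.00 Y7.00
G1 X12.36 Y11.50
G1 X8.22 Y13.89
G1 X3.50 Y13.06
G1 X0.42 Y9.39
G1 X0.42 Y4.61
G1 X3.50 Y0.94
G1 X8.22 Y0.11
G1 X12.36 Y2.50
G1 X14.00 Y7.00
; layer 4
G0 Z7.33
G0 X14.00 Y7.00
G1 X12.36 Y11.50
G1 X8.22 Y13.89
G1 X3.50 Y13.06
G1 X0.42 Y9.39
G1 X0.42 Y4.61
G1 X3.50 Y0.94
G1 X8.22 Y0.11
G1 X12.36 Y2.50
G1 X14.00 Y7.00
; layer 5
G0 Z9.17
G0 X14.00 Y7.00
G1 X12.36 Y11.50
G1 X8.22 Y13.89
G1 X3.50 Y13.06
G1 X0.42 Y9.39
G1 X0.42 Y4.61
G1 X3.50 Y0.94
G1 X8.22 Y0.11
G1 X12.36 Y2.50
G1 X14.00 Y7.00
; layer 6
G0 Z11.00
G0 X14.00 Y7.00
G1 X12.36 Y11.50
G1 X8.22 Y13.89
G1 X3.50 Y13.06
G1 X0.42 Y9.39
G1 X0.42 Y4.61
G1 X3.50 Y0.94
G1 X8.22 Y0.11
G1 X12.36 Y2.50
G1 X14.00 Y7.00
M2 ; end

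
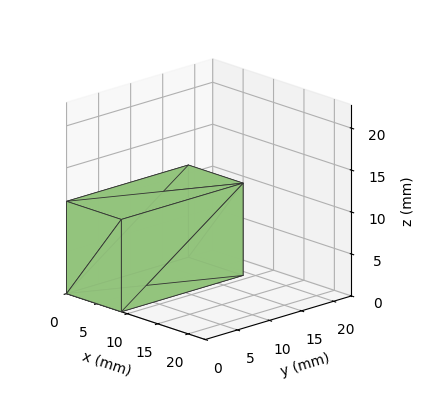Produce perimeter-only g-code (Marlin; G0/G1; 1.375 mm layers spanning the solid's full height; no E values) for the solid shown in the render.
Reading the render: the shape is a rectangular box, roughly 9 × 19 mm footprint and 11 mm tall (dimensions read to the nearest mm from the axis ticks). For the g-code, the solid's height is divided into equal slices at the stated Δz and each level perimeter traced with G1 moves after a G0 lift.

; perimeter-only toolpath
G21 ; units = mm
G90 ; absolute positioning
G28 ; home
; layer 1
G0 Z1.375
G0 X0.000 Y0.000
G1 X9.000 Y0.000
G1 X9.000 Y19.000
G1 X0.000 Y19.000
G1 X0.000 Y0.000
; layer 2
G0 Z2.750
G0 X0.000 Y0.000
G1 X9.000 Y0.000
G1 X9.000 Y19.000
G1 X0.000 Y19.000
G1 X0.000 Y0.000
; layer 3
G0 Z4.125
G0 X0.000 Y0.000
G1 X9.000 Y0.000
G1 X9.000 Y19.000
G1 X0.000 Y19.000
G1 X0.000 Y0.000
; layer 4
G0 Z5.500
G0 X0.000 Y0.000
G1 X9.000 Y0.000
G1 X9.000 Y19.000
G1 X0.000 Y19.000
G1 X0.000 Y0.000
; layer 5
G0 Z6.875
G0 X0.000 Y0.000
G1 X9.000 Y0.000
G1 X9.000 Y19.000
G1 X0.000 Y19.000
G1 X0.000 Y0.000
; layer 6
G0 Z8.250
G0 X0.000 Y0.000
G1 X9.000 Y0.000
G1 X9.000 Y19.000
G1 X0.000 Y19.000
G1 X0.000 Y0.000
; layer 7
G0 Z9.625
G0 X0.000 Y0.000
G1 X9.000 Y0.000
G1 X9.000 Y19.000
G1 X0.000 Y19.000
G1 X0.000 Y0.000
; layer 8
G0 Z11.000
G0 X0.000 Y0.000
G1 X9.000 Y0.000
G1 X9.000 Y19.000
G1 X0.000 Y19.000
G1 X0.000 Y0.000
M2 ; end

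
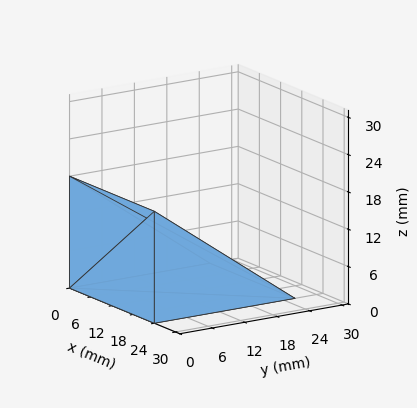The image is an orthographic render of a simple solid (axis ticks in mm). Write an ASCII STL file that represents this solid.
Reading the render: the shape is a wedge (ramp): 24 × 26 mm base, rising to 18 mm along the y=0 edge and sloping linearly to z=0 at y=26 (dimensions read to the nearest mm from the axis ticks). For the STL, each face is triangulated and given an outward normal.

solid part
  facet normal 0.0000 0.0000 -1.0000
    outer loop
      vertex 24.0 26.0 0.0
      vertex 24.0 0.0 0.0
      vertex 0.0 0.0 0.0
    endloop
  endfacet
  facet normal 0.0000 0.0000 -1.0000
    outer loop
      vertex 0.0 26.0 0.0
      vertex 24.0 26.0 0.0
      vertex 0.0 0.0 0.0
    endloop
  endfacet
  facet normal 0.0000 -1.0000 0.0000
    outer loop
      vertex 0.0 0.0 0.0
      vertex 24.0 0.0 0.0
      vertex 24.0 0.0 18.0
    endloop
  endfacet
  facet normal 0.0000 -1.0000 0.0000
    outer loop
      vertex 0.0 0.0 0.0
      vertex 24.0 0.0 18.0
      vertex 0.0 0.0 18.0
    endloop
  endfacet
  facet normal 0.0000 0.5692 0.8222
    outer loop
      vertex 0.0 0.0 18.0
      vertex 24.0 0.0 18.0
      vertex 24.0 26.0 0.0
    endloop
  endfacet
  facet normal 0.0000 0.5692 0.8222
    outer loop
      vertex 0.0 0.0 18.0
      vertex 24.0 26.0 0.0
      vertex 0.0 26.0 0.0
    endloop
  endfacet
  facet normal -1.0000 0.0000 0.0000
    outer loop
      vertex 0.0 0.0 18.0
      vertex 0.0 26.0 0.0
      vertex 0.0 0.0 0.0
    endloop
  endfacet
  facet normal 1.0000 0.0000 0.0000
    outer loop
      vertex 24.0 0.0 0.0
      vertex 24.0 26.0 0.0
      vertex 24.0 0.0 18.0
    endloop
  endfacet
endsolid part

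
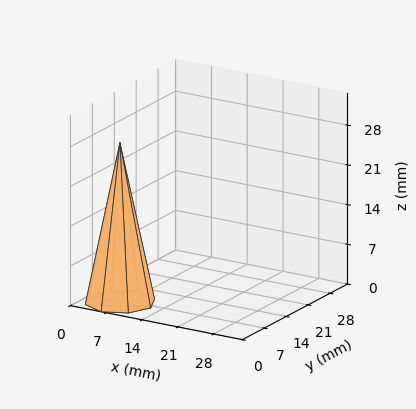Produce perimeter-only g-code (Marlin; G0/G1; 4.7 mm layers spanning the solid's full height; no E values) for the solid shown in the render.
Reading the render: the shape is a regular 8-sided pyramid, base circumscribed radius ≈ 6 mm, apex at z ≈ 28 mm (dimensions read to the nearest mm from the axis ticks). For the g-code, the solid's height is divided into equal slices at the stated Δz and each level perimeter traced with G1 moves after a G0 lift.

; perimeter-only toolpath
G21 ; units = mm
G90 ; absolute positioning
G28 ; home
; layer 1
G0 Z4.7
G0 X11.0 Y6.0
G1 X9.5 Y9.5
G1 X6.0 Y11.0
G1 X2.5 Y9.5
G1 X1.0 Y6.0
G1 X2.5 Y2.5
G1 X6.0 Y1.0
G1 X9.5 Y2.5
G1 X11.0 Y6.0
; layer 2
G0 Z9.3
G0 X10.0 Y6.0
G1 X8.8 Y8.8
G1 X6.0 Y10.0
G1 X3.2 Y8.8
G1 X2.0 Y6.0
G1 X3.2 Y3.2
G1 X6.0 Y2.0
G1 X8.8 Y3.2
G1 X10.0 Y6.0
; layer 3
G0 Z14.0
G0 X9.0 Y6.0
G1 X8.1 Y8.1
G1 X6.0 Y9.0
G1 X3.9 Y8.1
G1 X3.0 Y6.0
G1 X3.9 Y3.9
G1 X6.0 Y3.0
G1 X8.1 Y3.9
G1 X9.0 Y6.0
; layer 4
G0 Z18.7
G0 X8.0 Y6.0
G1 X7.4 Y7.4
G1 X6.0 Y8.0
G1 X4.6 Y7.4
G1 X4.0 Y6.0
G1 X4.6 Y4.6
G1 X6.0 Y4.0
G1 X7.4 Y4.6
G1 X8.0 Y6.0
; layer 5
G0 Z23.3
G0 X7.0 Y6.0
G1 X6.7 Y6.7
G1 X6.0 Y7.0
G1 X5.3 Y6.7
G1 X5.0 Y6.0
G1 X5.3 Y5.3
G1 X6.0 Y5.0
G1 X6.7 Y5.3
G1 X7.0 Y6.0
M2 ; end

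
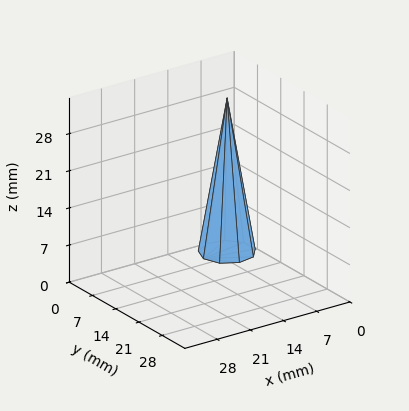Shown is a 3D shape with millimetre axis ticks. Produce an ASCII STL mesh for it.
Reading the render: the shape is a regular 9-sided pyramid, base circumscribed radius ≈ 5 mm, apex at z ≈ 29 mm (dimensions read to the nearest mm from the axis ticks). For the STL, each face is triangulated and given an outward normal.

solid part
  facet normal 0.0000 0.0000 -1.0000
    outer loop
      vertex 5.87 9.92 0.00
      vertex 8.83 8.21 0.00
      vertex 10.00 5.00 0.00
    endloop
  endfacet
  facet normal 0.0000 0.0000 -1.0000
    outer loop
      vertex 2.50 9.33 0.00
      vertex 5.87 9.92 0.00
      vertex 10.00 5.00 0.00
    endloop
  endfacet
  facet normal 0.0000 0.0000 -1.0000
    outer loop
      vertex 0.30 6.71 0.00
      vertex 2.50 9.33 0.00
      vertex 10.00 5.00 0.00
    endloop
  endfacet
  facet normal 0.0000 0.0000 -1.0000
    outer loop
      vertex 0.30 3.29 0.00
      vertex 0.30 6.71 0.00
      vertex 10.00 5.00 0.00
    endloop
  endfacet
  facet normal 0.0000 0.0000 -1.0000
    outer loop
      vertex 2.50 0.67 0.00
      vertex 0.30 3.29 0.00
      vertex 10.00 5.00 0.00
    endloop
  endfacet
  facet normal 0.0000 0.0000 -1.0000
    outer loop
      vertex 5.87 0.08 0.00
      vertex 2.50 0.67 0.00
      vertex 10.00 5.00 0.00
    endloop
  endfacet
  facet normal 0.0000 0.0000 -1.0000
    outer loop
      vertex 8.83 1.79 0.00
      vertex 5.87 0.08 0.00
      vertex 10.00 5.00 0.00
    endloop
  endfacet
  facet normal 0.9274 0.3380 0.1599
    outer loop
      vertex 10.00 5.00 0.00
      vertex 8.83 8.21 0.00
      vertex 5.00 5.00 29.00
    endloop
  endfacet
  facet normal 0.4938 0.8548 0.1598
    outer loop
      vertex 8.83 8.21 0.00
      vertex 5.87 9.92 0.00
      vertex 5.00 5.00 29.00
    endloop
  endfacet
  facet normal -0.1702 0.9724 0.1599
    outer loop
      vertex 5.87 9.92 0.00
      vertex 2.50 9.33 0.00
      vertex 5.00 5.00 29.00
    endloop
  endfacet
  facet normal -0.7560 0.6348 0.1599
    outer loop
      vertex 2.50 9.33 0.00
      vertex 0.30 6.71 0.00
      vertex 5.00 5.00 29.00
    endloop
  endfacet
  facet normal -0.9871 0.0000 0.1600
    outer loop
      vertex 0.30 6.71 0.00
      vertex 0.30 3.29 0.00
      vertex 5.00 5.00 29.00
    endloop
  endfacet
  facet normal -0.7560 -0.6348 0.1599
    outer loop
      vertex 0.30 3.29 0.00
      vertex 2.50 0.67 0.00
      vertex 5.00 5.00 29.00
    endloop
  endfacet
  facet normal -0.1702 -0.9724 0.1599
    outer loop
      vertex 2.50 0.67 0.00
      vertex 5.87 0.08 0.00
      vertex 5.00 5.00 29.00
    endloop
  endfacet
  facet normal 0.4938 -0.8548 0.1598
    outer loop
      vertex 5.87 0.08 0.00
      vertex 8.83 1.79 0.00
      vertex 5.00 5.00 29.00
    endloop
  endfacet
  facet normal 0.9274 -0.3380 0.1599
    outer loop
      vertex 8.83 1.79 0.00
      vertex 10.00 5.00 0.00
      vertex 5.00 5.00 29.00
    endloop
  endfacet
endsolid part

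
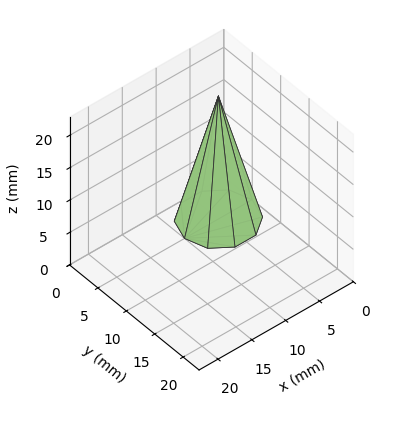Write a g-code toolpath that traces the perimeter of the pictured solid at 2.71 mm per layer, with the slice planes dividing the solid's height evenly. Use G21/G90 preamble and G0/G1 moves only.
Reading the render: the shape is a regular 10-sided pyramid, base circumscribed radius ≈ 5 mm, apex at z ≈ 19 mm (dimensions read to the nearest mm from the axis ticks). For the g-code, the solid's height is divided into equal slices at the stated Δz and each level perimeter traced with G1 moves after a G0 lift.

; perimeter-only toolpath
G21 ; units = mm
G90 ; absolute positioning
G28 ; home
; layer 1
G0 Z2.71
G0 X9.29 Y5.00
G1 X8.47 Y7.52
G1 X6.33 Y9.08
G1 X3.67 Y9.08
G1 X1.53 Y7.52
G1 X0.71 Y5.00
G1 X1.53 Y2.48
G1 X3.67 Y0.92
G1 X6.33 Y0.92
G1 X8.47 Y2.48
G1 X9.29 Y5.00
; layer 2
G0 Z5.43
G0 X8.57 Y5.00
G1 X7.89 Y7.10
G1 X6.11 Y8.40
G1 X3.89 Y8.40
G1 X2.11 Y7.10
G1 X1.43 Y5.00
G1 X2.11 Y2.90
G1 X3.89 Y1.60
G1 X6.11 Y1.60
G1 X7.89 Y2.90
G1 X8.57 Y5.00
; layer 3
G0 Z8.14
G0 X7.86 Y5.00
G1 X7.31 Y6.68
G1 X5.89 Y7.72
G1 X4.11 Y7.72
G1 X2.69 Y6.68
G1 X2.14 Y5.00
G1 X2.69 Y3.32
G1 X4.11 Y2.28
G1 X5.89 Y2.28
G1 X7.31 Y3.32
G1 X7.86 Y5.00
; layer 4
G0 Z10.86
G0 X7.14 Y5.00
G1 X6.74 Y6.26
G1 X5.66 Y7.04
G1 X4.34 Y7.04
G1 X3.26 Y6.26
G1 X2.86 Y5.00
G1 X3.26 Y3.74
G1 X4.34 Y2.96
G1 X5.66 Y2.96
G1 X6.74 Y3.74
G1 X7.14 Y5.00
; layer 5
G0 Z13.57
G0 X6.43 Y5.00
G1 X6.16 Y5.84
G1 X5.44 Y6.36
G1 X4.56 Y6.36
G1 X3.84 Y5.84
G1 X3.57 Y5.00
G1 X3.84 Y4.16
G1 X4.56 Y3.64
G1 X5.44 Y3.64
G1 X6.16 Y4.16
G1 X6.43 Y5.00
; layer 6
G0 Z16.29
G0 X5.71 Y5.00
G1 X5.58 Y5.42
G1 X5.22 Y5.68
G1 X4.78 Y5.68
G1 X4.42 Y5.42
G1 X4.29 Y5.00
G1 X4.42 Y4.58
G1 X4.78 Y4.32
G1 X5.22 Y4.32
G1 X5.58 Y4.58
G1 X5.71 Y5.00
M2 ; end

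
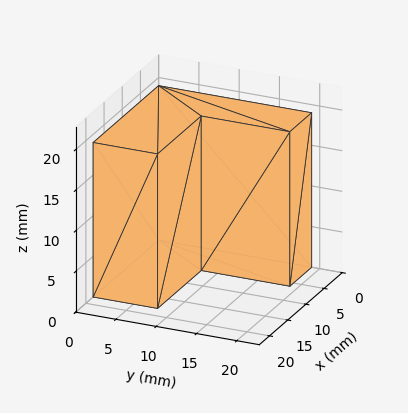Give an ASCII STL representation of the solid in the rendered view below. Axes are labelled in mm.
Reading the render: the shape is an L-shaped prism: outer 18 × 19 mm, arm thicknesses ≈ 8 mm (horizontal) and 6 mm (vertical), extruded 19 mm in z (dimensions read to the nearest mm from the axis ticks). For the STL, each face is triangulated and given an outward normal.

solid part
  facet normal 0.0000 0.0000 -1.0000
    outer loop
      vertex 18.00 8.00 0.00
      vertex 18.00 0.00 0.00
      vertex 0.00 0.00 0.00
    endloop
  endfacet
  facet normal 0.0000 0.0000 -1.0000
    outer loop
      vertex 6.00 8.00 0.00
      vertex 18.00 8.00 0.00
      vertex 0.00 0.00 0.00
    endloop
  endfacet
  facet normal 0.0000 0.0000 -1.0000
    outer loop
      vertex 6.00 19.00 0.00
      vertex 6.00 8.00 0.00
      vertex 0.00 0.00 0.00
    endloop
  endfacet
  facet normal 0.0000 0.0000 -1.0000
    outer loop
      vertex 0.00 19.00 0.00
      vertex 6.00 19.00 0.00
      vertex 0.00 0.00 0.00
    endloop
  endfacet
  facet normal 0.0000 0.0000 1.0000
    outer loop
      vertex 0.00 0.00 19.00
      vertex 18.00 0.00 19.00
      vertex 18.00 8.00 19.00
    endloop
  endfacet
  facet normal 0.0000 0.0000 1.0000
    outer loop
      vertex 0.00 0.00 19.00
      vertex 18.00 8.00 19.00
      vertex 6.00 8.00 19.00
    endloop
  endfacet
  facet normal 0.0000 0.0000 1.0000
    outer loop
      vertex 0.00 0.00 19.00
      vertex 6.00 8.00 19.00
      vertex 6.00 19.00 19.00
    endloop
  endfacet
  facet normal 0.0000 0.0000 1.0000
    outer loop
      vertex 0.00 0.00 19.00
      vertex 6.00 19.00 19.00
      vertex 0.00 19.00 19.00
    endloop
  endfacet
  facet normal 0.0000 -1.0000 0.0000
    outer loop
      vertex 0.00 0.00 0.00
      vertex 18.00 0.00 0.00
      vertex 18.00 0.00 19.00
    endloop
  endfacet
  facet normal 0.0000 -1.0000 0.0000
    outer loop
      vertex 0.00 0.00 0.00
      vertex 18.00 0.00 19.00
      vertex 0.00 0.00 19.00
    endloop
  endfacet
  facet normal 1.0000 0.0000 0.0000
    outer loop
      vertex 18.00 0.00 0.00
      vertex 18.00 8.00 0.00
      vertex 18.00 8.00 19.00
    endloop
  endfacet
  facet normal 1.0000 0.0000 0.0000
    outer loop
      vertex 18.00 0.00 0.00
      vertex 18.00 8.00 19.00
      vertex 18.00 0.00 19.00
    endloop
  endfacet
  facet normal 0.0000 1.0000 0.0000
    outer loop
      vertex 18.00 8.00 0.00
      vertex 6.00 8.00 0.00
      vertex 6.00 8.00 19.00
    endloop
  endfacet
  facet normal 0.0000 1.0000 0.0000
    outer loop
      vertex 18.00 8.00 0.00
      vertex 6.00 8.00 19.00
      vertex 18.00 8.00 19.00
    endloop
  endfacet
  facet normal 1.0000 0.0000 0.0000
    outer loop
      vertex 6.00 8.00 0.00
      vertex 6.00 19.00 0.00
      vertex 6.00 19.00 19.00
    endloop
  endfacet
  facet normal 1.0000 0.0000 0.0000
    outer loop
      vertex 6.00 8.00 0.00
      vertex 6.00 19.00 19.00
      vertex 6.00 8.00 19.00
    endloop
  endfacet
  facet normal 0.0000 1.0000 0.0000
    outer loop
      vertex 6.00 19.00 0.00
      vertex 0.00 19.00 0.00
      vertex 0.00 19.00 19.00
    endloop
  endfacet
  facet normal 0.0000 1.0000 0.0000
    outer loop
      vertex 6.00 19.00 0.00
      vertex 0.00 19.00 19.00
      vertex 6.00 19.00 19.00
    endloop
  endfacet
  facet normal -1.0000 0.0000 0.0000
    outer loop
      vertex 0.00 19.00 0.00
      vertex 0.00 0.00 0.00
      vertex 0.00 0.00 19.00
    endloop
  endfacet
  facet normal -1.0000 0.0000 0.0000
    outer loop
      vertex 0.00 19.00 0.00
      vertex 0.00 0.00 19.00
      vertex 0.00 19.00 19.00
    endloop
  endfacet
endsolid part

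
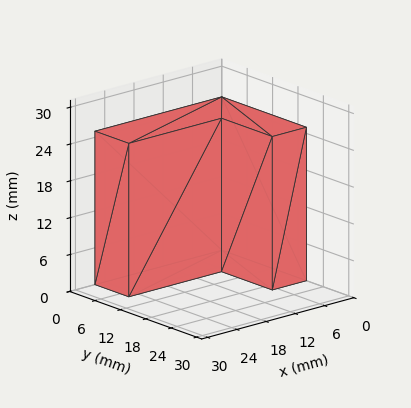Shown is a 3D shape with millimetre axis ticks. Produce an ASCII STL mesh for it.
Reading the render: the shape is an L-shaped prism: outer 26 × 20 mm, arm thicknesses ≈ 8 mm (horizontal) and 7 mm (vertical), extruded 25 mm in z (dimensions read to the nearest mm from the axis ticks). For the STL, each face is triangulated and given an outward normal.

solid part
  facet normal 0.0000 0.0000 -1.0000
    outer loop
      vertex 26.00 8.00 0.00
      vertex 26.00 0.00 0.00
      vertex 0.00 0.00 0.00
    endloop
  endfacet
  facet normal 0.0000 0.0000 -1.0000
    outer loop
      vertex 7.00 8.00 0.00
      vertex 26.00 8.00 0.00
      vertex 0.00 0.00 0.00
    endloop
  endfacet
  facet normal 0.0000 0.0000 -1.0000
    outer loop
      vertex 7.00 20.00 0.00
      vertex 7.00 8.00 0.00
      vertex 0.00 0.00 0.00
    endloop
  endfacet
  facet normal 0.0000 0.0000 -1.0000
    outer loop
      vertex 0.00 20.00 0.00
      vertex 7.00 20.00 0.00
      vertex 0.00 0.00 0.00
    endloop
  endfacet
  facet normal 0.0000 0.0000 1.0000
    outer loop
      vertex 0.00 0.00 25.00
      vertex 26.00 0.00 25.00
      vertex 26.00 8.00 25.00
    endloop
  endfacet
  facet normal 0.0000 0.0000 1.0000
    outer loop
      vertex 0.00 0.00 25.00
      vertex 26.00 8.00 25.00
      vertex 7.00 8.00 25.00
    endloop
  endfacet
  facet normal 0.0000 0.0000 1.0000
    outer loop
      vertex 0.00 0.00 25.00
      vertex 7.00 8.00 25.00
      vertex 7.00 20.00 25.00
    endloop
  endfacet
  facet normal 0.0000 0.0000 1.0000
    outer loop
      vertex 0.00 0.00 25.00
      vertex 7.00 20.00 25.00
      vertex 0.00 20.00 25.00
    endloop
  endfacet
  facet normal 0.0000 -1.0000 0.0000
    outer loop
      vertex 0.00 0.00 0.00
      vertex 26.00 0.00 0.00
      vertex 26.00 0.00 25.00
    endloop
  endfacet
  facet normal 0.0000 -1.0000 0.0000
    outer loop
      vertex 0.00 0.00 0.00
      vertex 26.00 0.00 25.00
      vertex 0.00 0.00 25.00
    endloop
  endfacet
  facet normal 1.0000 0.0000 0.0000
    outer loop
      vertex 26.00 0.00 0.00
      vertex 26.00 8.00 0.00
      vertex 26.00 8.00 25.00
    endloop
  endfacet
  facet normal 1.0000 0.0000 0.0000
    outer loop
      vertex 26.00 0.00 0.00
      vertex 26.00 8.00 25.00
      vertex 26.00 0.00 25.00
    endloop
  endfacet
  facet normal 0.0000 1.0000 0.0000
    outer loop
      vertex 26.00 8.00 0.00
      vertex 7.00 8.00 0.00
      vertex 7.00 8.00 25.00
    endloop
  endfacet
  facet normal 0.0000 1.0000 0.0000
    outer loop
      vertex 26.00 8.00 0.00
      vertex 7.00 8.00 25.00
      vertex 26.00 8.00 25.00
    endloop
  endfacet
  facet normal 1.0000 0.0000 0.0000
    outer loop
      vertex 7.00 8.00 0.00
      vertex 7.00 20.00 0.00
      vertex 7.00 20.00 25.00
    endloop
  endfacet
  facet normal 1.0000 0.0000 0.0000
    outer loop
      vertex 7.00 8.00 0.00
      vertex 7.00 20.00 25.00
      vertex 7.00 8.00 25.00
    endloop
  endfacet
  facet normal 0.0000 1.0000 0.0000
    outer loop
      vertex 7.00 20.00 0.00
      vertex 0.00 20.00 0.00
      vertex 0.00 20.00 25.00
    endloop
  endfacet
  facet normal 0.0000 1.0000 0.0000
    outer loop
      vertex 7.00 20.00 0.00
      vertex 0.00 20.00 25.00
      vertex 7.00 20.00 25.00
    endloop
  endfacet
  facet normal -1.0000 0.0000 0.0000
    outer loop
      vertex 0.00 20.00 0.00
      vertex 0.00 0.00 0.00
      vertex 0.00 0.00 25.00
    endloop
  endfacet
  facet normal -1.0000 0.0000 0.0000
    outer loop
      vertex 0.00 20.00 0.00
      vertex 0.00 0.00 25.00
      vertex 0.00 20.00 25.00
    endloop
  endfacet
endsolid part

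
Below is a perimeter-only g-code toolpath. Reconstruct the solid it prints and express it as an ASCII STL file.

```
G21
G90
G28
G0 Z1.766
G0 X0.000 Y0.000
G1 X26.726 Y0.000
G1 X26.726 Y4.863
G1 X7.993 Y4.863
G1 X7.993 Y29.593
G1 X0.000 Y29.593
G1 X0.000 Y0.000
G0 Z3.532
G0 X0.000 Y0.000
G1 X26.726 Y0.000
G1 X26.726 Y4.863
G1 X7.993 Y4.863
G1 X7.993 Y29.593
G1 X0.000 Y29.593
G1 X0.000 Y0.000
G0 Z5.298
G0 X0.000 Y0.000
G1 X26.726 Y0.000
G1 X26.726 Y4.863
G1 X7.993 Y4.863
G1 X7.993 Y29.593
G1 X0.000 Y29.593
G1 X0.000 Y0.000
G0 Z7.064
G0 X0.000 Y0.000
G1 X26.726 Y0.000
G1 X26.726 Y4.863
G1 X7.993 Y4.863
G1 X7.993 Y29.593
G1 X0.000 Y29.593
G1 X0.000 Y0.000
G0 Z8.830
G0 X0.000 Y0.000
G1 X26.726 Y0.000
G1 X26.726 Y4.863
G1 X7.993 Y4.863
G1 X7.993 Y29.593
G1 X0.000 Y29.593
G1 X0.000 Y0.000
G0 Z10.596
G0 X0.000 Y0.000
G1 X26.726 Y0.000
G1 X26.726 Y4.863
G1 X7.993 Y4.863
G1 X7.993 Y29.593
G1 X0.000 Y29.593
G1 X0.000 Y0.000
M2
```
solid part
  facet normal 0.0000 0.0000 -1.0000
    outer loop
      vertex 26.726 4.863 0.000
      vertex 26.726 0.000 0.000
      vertex 0.000 0.000 0.000
    endloop
  endfacet
  facet normal 0.0000 0.0000 -1.0000
    outer loop
      vertex 7.993 4.863 0.000
      vertex 26.726 4.863 0.000
      vertex 0.000 0.000 0.000
    endloop
  endfacet
  facet normal 0.0000 0.0000 -1.0000
    outer loop
      vertex 7.993 29.593 0.000
      vertex 7.993 4.863 0.000
      vertex 0.000 0.000 0.000
    endloop
  endfacet
  facet normal 0.0000 0.0000 -1.0000
    outer loop
      vertex 0.000 29.593 0.000
      vertex 7.993 29.593 0.000
      vertex 0.000 0.000 0.000
    endloop
  endfacet
  facet normal 0.0000 0.0000 1.0000
    outer loop
      vertex 0.000 0.000 10.596
      vertex 26.726 0.000 10.596
      vertex 26.726 4.863 10.596
    endloop
  endfacet
  facet normal 0.0000 0.0000 1.0000
    outer loop
      vertex 0.000 0.000 10.596
      vertex 26.726 4.863 10.596
      vertex 7.993 4.863 10.596
    endloop
  endfacet
  facet normal 0.0000 0.0000 1.0000
    outer loop
      vertex 0.000 0.000 10.596
      vertex 7.993 4.863 10.596
      vertex 7.993 29.593 10.596
    endloop
  endfacet
  facet normal 0.0000 0.0000 1.0000
    outer loop
      vertex 0.000 0.000 10.596
      vertex 7.993 29.593 10.596
      vertex 0.000 29.593 10.596
    endloop
  endfacet
  facet normal 0.0000 -1.0000 0.0000
    outer loop
      vertex 0.000 0.000 0.000
      vertex 26.726 0.000 0.000
      vertex 26.726 0.000 10.596
    endloop
  endfacet
  facet normal 0.0000 -1.0000 0.0000
    outer loop
      vertex 0.000 0.000 0.000
      vertex 26.726 0.000 10.596
      vertex 0.000 0.000 10.596
    endloop
  endfacet
  facet normal 1.0000 0.0000 0.0000
    outer loop
      vertex 26.726 0.000 0.000
      vertex 26.726 4.863 0.000
      vertex 26.726 4.863 10.596
    endloop
  endfacet
  facet normal 1.0000 0.0000 0.0000
    outer loop
      vertex 26.726 0.000 0.000
      vertex 26.726 4.863 10.596
      vertex 26.726 0.000 10.596
    endloop
  endfacet
  facet normal 0.0000 1.0000 0.0000
    outer loop
      vertex 26.726 4.863 0.000
      vertex 7.993 4.863 0.000
      vertex 7.993 4.863 10.596
    endloop
  endfacet
  facet normal 0.0000 1.0000 0.0000
    outer loop
      vertex 26.726 4.863 0.000
      vertex 7.993 4.863 10.596
      vertex 26.726 4.863 10.596
    endloop
  endfacet
  facet normal 1.0000 0.0000 0.0000
    outer loop
      vertex 7.993 4.863 0.000
      vertex 7.993 29.593 0.000
      vertex 7.993 29.593 10.596
    endloop
  endfacet
  facet normal 1.0000 0.0000 0.0000
    outer loop
      vertex 7.993 4.863 0.000
      vertex 7.993 29.593 10.596
      vertex 7.993 4.863 10.596
    endloop
  endfacet
  facet normal 0.0000 1.0000 0.0000
    outer loop
      vertex 7.993 29.593 0.000
      vertex 0.000 29.593 0.000
      vertex 0.000 29.593 10.596
    endloop
  endfacet
  facet normal 0.0000 1.0000 0.0000
    outer loop
      vertex 7.993 29.593 0.000
      vertex 0.000 29.593 10.596
      vertex 7.993 29.593 10.596
    endloop
  endfacet
  facet normal -1.0000 0.0000 0.0000
    outer loop
      vertex 0.000 29.593 0.000
      vertex 0.000 0.000 0.000
      vertex 0.000 0.000 10.596
    endloop
  endfacet
  facet normal -1.0000 0.0000 0.0000
    outer loop
      vertex 0.000 29.593 0.000
      vertex 0.000 0.000 10.596
      vertex 0.000 29.593 10.596
    endloop
  endfacet
endsolid part

The G0 Z moves step by Δz≈1.766 mm. Every layer's G1 loop is the same polygon, so the solid is a straight extrusion of it from z=0 to z≈10.6. Closing with flat bottom and top caps and triangulating gives 20 facets — an L-shaped prism: outer 26.7 × 29.6 mm, arm thicknesses ≈ 4.86 mm (horizontal) and 7.99 mm (vertical), extruded 10.6 mm in z.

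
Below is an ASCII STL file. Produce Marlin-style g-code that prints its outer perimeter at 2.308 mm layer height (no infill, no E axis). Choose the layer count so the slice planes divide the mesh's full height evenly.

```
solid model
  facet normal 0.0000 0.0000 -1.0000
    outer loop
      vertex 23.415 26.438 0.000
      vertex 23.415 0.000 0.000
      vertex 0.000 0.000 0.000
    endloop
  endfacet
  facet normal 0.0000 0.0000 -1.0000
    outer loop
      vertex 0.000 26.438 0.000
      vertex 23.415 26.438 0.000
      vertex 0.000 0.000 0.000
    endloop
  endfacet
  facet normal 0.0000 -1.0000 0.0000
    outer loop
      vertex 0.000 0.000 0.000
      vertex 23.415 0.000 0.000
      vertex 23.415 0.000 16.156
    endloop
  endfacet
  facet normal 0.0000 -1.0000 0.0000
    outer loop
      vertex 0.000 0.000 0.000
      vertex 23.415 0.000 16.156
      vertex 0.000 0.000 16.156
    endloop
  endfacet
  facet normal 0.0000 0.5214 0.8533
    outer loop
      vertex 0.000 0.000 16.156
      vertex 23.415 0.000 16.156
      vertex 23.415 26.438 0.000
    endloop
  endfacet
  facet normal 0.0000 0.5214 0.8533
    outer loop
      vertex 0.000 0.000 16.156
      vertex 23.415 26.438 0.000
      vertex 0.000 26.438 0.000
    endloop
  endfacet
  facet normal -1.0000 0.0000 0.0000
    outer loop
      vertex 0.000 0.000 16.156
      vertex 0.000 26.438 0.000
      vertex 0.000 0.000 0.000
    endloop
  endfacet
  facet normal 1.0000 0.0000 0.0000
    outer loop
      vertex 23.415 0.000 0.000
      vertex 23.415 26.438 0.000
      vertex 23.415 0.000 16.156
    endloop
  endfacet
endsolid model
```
; perimeter-only toolpath
G21 ; units = mm
G90 ; absolute positioning
G28 ; home
; layer 1
G0 Z2.308
G0 X0.000 Y0.000
G1 X23.415 Y0.000
G1 X23.415 Y22.661
G1 X0.000 Y22.661
G1 X0.000 Y0.000
; layer 2
G0 Z4.616
G0 X0.000 Y0.000
G1 X23.415 Y0.000
G1 X23.415 Y18.884
G1 X0.000 Y18.884
G1 X0.000 Y0.000
; layer 3
G0 Z6.924
G0 X0.000 Y0.000
G1 X23.415 Y0.000
G1 X23.415 Y15.107
G1 X0.000 Y15.107
G1 X0.000 Y0.000
; layer 4
G0 Z9.232
G0 X0.000 Y0.000
G1 X23.415 Y0.000
G1 X23.415 Y11.331
G1 X0.000 Y11.331
G1 X0.000 Y0.000
; layer 5
G0 Z11.540
G0 X0.000 Y0.000
G1 X23.415 Y0.000
G1 X23.415 Y7.554
G1 X0.000 Y7.554
G1 X0.000 Y0.000
; layer 6
G0 Z13.848
G0 X0.000 Y0.000
G1 X23.415 Y0.000
G1 X23.415 Y3.777
G1 X0.000 Y3.777
G1 X0.000 Y0.000
M2 ; end

The solid is a wedge (ramp): 23.4 × 26.4 mm base, rising to 16.2 mm along the y=0 edge and sloping linearly to z=0 at y=26.4. Slicing at Δz = 2.308 mm — 7 equal slices spanning the solid's height, so layer i sits at z = i·h/7 — gives 6 non-empty perimeters. Each is a 4-segment closed polygon; G0 lifts to the layer z and rapids to the start vertex, then G1 traces the edges. The cross-section shrinks linearly with z (the slice at the apex is degenerate and omitted).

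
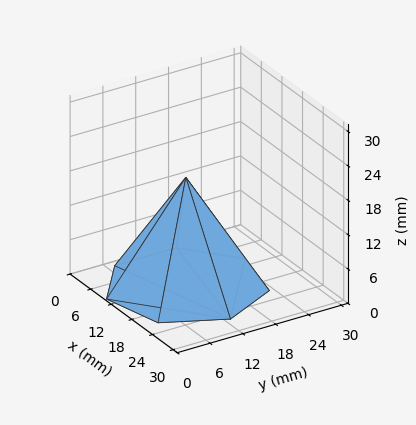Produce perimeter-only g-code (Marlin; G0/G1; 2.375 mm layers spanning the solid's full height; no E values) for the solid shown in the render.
Reading the render: the shape is a regular 7-sided pyramid, base circumscribed radius ≈ 13 mm, apex at z ≈ 19 mm (dimensions read to the nearest mm from the axis ticks). For the g-code, the solid's height is divided into equal slices at the stated Δz and each level perimeter traced with G1 moves after a G0 lift.

; perimeter-only toolpath
G21 ; units = mm
G90 ; absolute positioning
G28 ; home
; layer 1
G0 Z2.375
G0 X24.375 Y13.000
G1 X20.092 Y21.894
G1 X10.469 Y24.090
G1 X2.751 Y17.935
G1 X2.751 Y8.065
G1 X10.469 Y1.910
G1 X20.092 Y4.107
G1 X24.375 Y13.000
; layer 2
G0 Z4.750
G0 X22.750 Y13.000
G1 X19.079 Y20.623
G1 X10.830 Y22.505
G1 X4.215 Y17.230
G1 X4.215 Y8.770
G1 X10.830 Y3.494
G1 X19.079 Y5.377
G1 X22.750 Y13.000
; layer 3
G0 Z7.125
G0 X21.125 Y13.000
G1 X18.066 Y19.352
G1 X11.192 Y20.921
G1 X5.679 Y16.525
G1 X5.679 Y9.475
G1 X11.192 Y5.079
G1 X18.066 Y6.647
G1 X21.125 Y13.000
; layer 4
G0 Z9.500
G0 X19.500 Y13.000
G1 X17.053 Y18.082
G1 X11.553 Y19.337
G1 X7.143 Y15.820
G1 X7.143 Y10.180
G1 X11.553 Y6.663
G1 X17.053 Y7.918
G1 X19.500 Y13.000
; layer 5
G0 Z11.875
G0 X17.875 Y13.000
G1 X16.039 Y16.812
G1 X11.915 Y17.753
G1 X8.608 Y15.115
G1 X8.608 Y10.885
G1 X11.915 Y8.247
G1 X16.039 Y9.188
G1 X17.875 Y13.000
; layer 6
G0 Z14.250
G0 X16.250 Y13.000
G1 X15.026 Y15.541
G1 X12.277 Y16.169
G1 X10.072 Y14.410
G1 X10.072 Y11.590
G1 X12.277 Y9.832
G1 X15.026 Y10.459
G1 X16.250 Y13.000
; layer 7
G0 Z16.625
G0 X14.625 Y13.000
G1 X14.013 Y14.271
G1 X12.638 Y14.584
G1 X11.536 Y13.705
G1 X11.536 Y12.295
G1 X12.638 Y11.416
G1 X14.013 Y11.729
G1 X14.625 Y13.000
M2 ; end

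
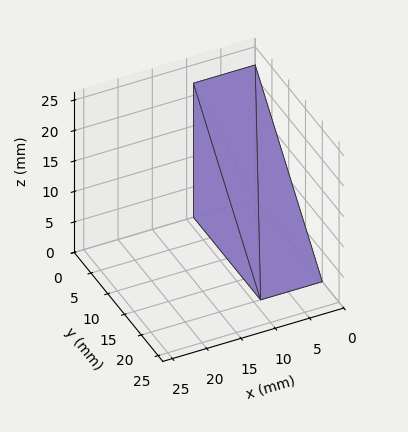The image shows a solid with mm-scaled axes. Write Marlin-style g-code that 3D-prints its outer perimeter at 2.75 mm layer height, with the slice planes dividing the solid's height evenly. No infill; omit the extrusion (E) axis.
Reading the render: the shape is a wedge (ramp): 9 × 20 mm base, rising to 22 mm along the y=0 edge and sloping linearly to z=0 at y=20 (dimensions read to the nearest mm from the axis ticks). For the g-code, the solid's height is divided into equal slices at the stated Δz and each level perimeter traced with G1 moves after a G0 lift.

; perimeter-only toolpath
G21 ; units = mm
G90 ; absolute positioning
G28 ; home
; layer 1
G0 Z2.75
G0 X0.00 Y0.00
G1 X9.00 Y0.00
G1 X9.00 Y17.50
G1 X0.00 Y17.50
G1 X0.00 Y0.00
; layer 2
G0 Z5.50
G0 X0.00 Y0.00
G1 X9.00 Y0.00
G1 X9.00 Y15.00
G1 X0.00 Y15.00
G1 X0.00 Y0.00
; layer 3
G0 Z8.25
G0 X0.00 Y0.00
G1 X9.00 Y0.00
G1 X9.00 Y12.50
G1 X0.00 Y12.50
G1 X0.00 Y0.00
; layer 4
G0 Z11.00
G0 X0.00 Y0.00
G1 X9.00 Y0.00
G1 X9.00 Y10.00
G1 X0.00 Y10.00
G1 X0.00 Y0.00
; layer 5
G0 Z13.75
G0 X0.00 Y0.00
G1 X9.00 Y0.00
G1 X9.00 Y7.50
G1 X0.00 Y7.50
G1 X0.00 Y0.00
; layer 6
G0 Z16.50
G0 X0.00 Y0.00
G1 X9.00 Y0.00
G1 X9.00 Y5.00
G1 X0.00 Y5.00
G1 X0.00 Y0.00
; layer 7
G0 Z19.25
G0 X0.00 Y0.00
G1 X9.00 Y0.00
G1 X9.00 Y2.50
G1 X0.00 Y2.50
G1 X0.00 Y0.00
M2 ; end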